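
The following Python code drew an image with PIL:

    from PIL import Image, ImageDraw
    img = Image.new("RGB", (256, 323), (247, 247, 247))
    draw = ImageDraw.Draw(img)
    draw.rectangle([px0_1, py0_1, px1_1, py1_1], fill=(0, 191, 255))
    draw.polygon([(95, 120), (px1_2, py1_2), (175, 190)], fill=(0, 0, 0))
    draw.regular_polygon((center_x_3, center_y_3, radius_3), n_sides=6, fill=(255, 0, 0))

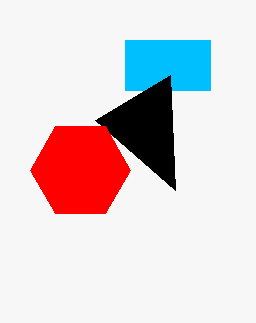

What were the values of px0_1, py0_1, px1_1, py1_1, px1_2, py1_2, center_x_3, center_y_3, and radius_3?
px0_1 = 125; py0_1 = 40; px1_1 = 210; py1_1 = 90; px1_2 = 170; py1_2 = 75; center_x_3 = 80; center_y_3 = 170; radius_3 = 50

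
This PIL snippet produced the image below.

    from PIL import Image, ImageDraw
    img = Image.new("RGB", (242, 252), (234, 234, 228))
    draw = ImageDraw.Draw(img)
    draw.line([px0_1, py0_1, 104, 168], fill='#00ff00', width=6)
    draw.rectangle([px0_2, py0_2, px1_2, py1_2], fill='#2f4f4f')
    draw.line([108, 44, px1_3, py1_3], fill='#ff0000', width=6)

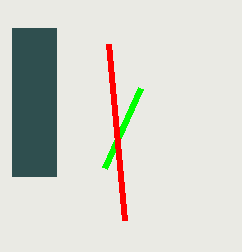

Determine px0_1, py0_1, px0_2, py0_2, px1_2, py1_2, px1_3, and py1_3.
px0_1 = 140; py0_1 = 88; px0_2 = 12; py0_2 = 28; px1_2 = 56; py1_2 = 176; px1_3 = 124; py1_3 = 220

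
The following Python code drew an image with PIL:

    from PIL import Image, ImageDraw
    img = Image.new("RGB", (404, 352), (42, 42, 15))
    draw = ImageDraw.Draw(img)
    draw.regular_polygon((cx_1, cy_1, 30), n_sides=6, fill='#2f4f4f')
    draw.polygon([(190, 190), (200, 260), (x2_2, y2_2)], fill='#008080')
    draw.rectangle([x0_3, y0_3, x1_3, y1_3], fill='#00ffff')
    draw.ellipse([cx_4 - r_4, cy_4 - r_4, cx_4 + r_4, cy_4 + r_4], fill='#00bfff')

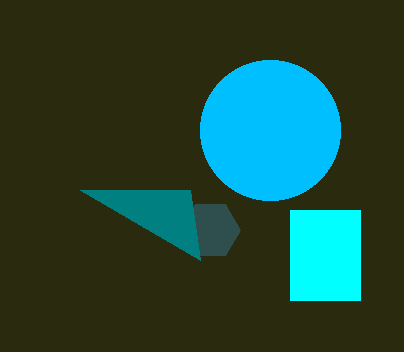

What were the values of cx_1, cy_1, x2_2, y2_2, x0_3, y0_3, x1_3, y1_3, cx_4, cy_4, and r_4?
cx_1 = 210, cy_1 = 230, x2_2 = 80, y2_2 = 190, x0_3 = 290, y0_3 = 210, x1_3 = 360, y1_3 = 300, cx_4 = 270, cy_4 = 130, r_4 = 70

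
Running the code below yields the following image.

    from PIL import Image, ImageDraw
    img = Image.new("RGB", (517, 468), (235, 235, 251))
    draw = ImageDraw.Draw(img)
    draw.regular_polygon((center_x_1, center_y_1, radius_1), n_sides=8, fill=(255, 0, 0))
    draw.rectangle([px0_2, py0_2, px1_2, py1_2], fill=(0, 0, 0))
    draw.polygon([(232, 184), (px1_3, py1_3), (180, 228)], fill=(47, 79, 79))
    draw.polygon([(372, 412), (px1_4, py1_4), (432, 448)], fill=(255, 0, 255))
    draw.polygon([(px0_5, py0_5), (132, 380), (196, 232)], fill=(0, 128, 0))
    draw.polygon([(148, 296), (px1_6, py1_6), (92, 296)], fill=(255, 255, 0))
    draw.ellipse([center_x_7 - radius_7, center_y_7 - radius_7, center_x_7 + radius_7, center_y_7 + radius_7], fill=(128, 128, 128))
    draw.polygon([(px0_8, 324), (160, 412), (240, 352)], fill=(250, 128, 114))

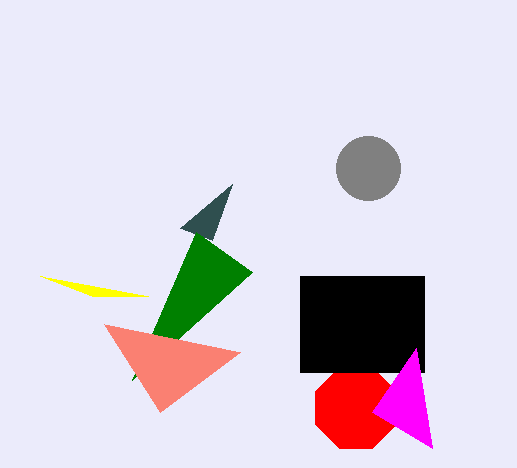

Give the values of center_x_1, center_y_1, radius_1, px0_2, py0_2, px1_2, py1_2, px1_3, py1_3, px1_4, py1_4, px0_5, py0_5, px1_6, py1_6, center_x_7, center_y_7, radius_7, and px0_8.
center_x_1 = 356, center_y_1 = 408, radius_1 = 44, px0_2 = 300, py0_2 = 276, px1_2 = 424, py1_2 = 372, px1_3 = 212, py1_3 = 240, px1_4 = 416, py1_4 = 348, px0_5 = 252, py0_5 = 272, px1_6 = 40, py1_6 = 276, center_x_7 = 368, center_y_7 = 168, radius_7 = 32, px0_8 = 104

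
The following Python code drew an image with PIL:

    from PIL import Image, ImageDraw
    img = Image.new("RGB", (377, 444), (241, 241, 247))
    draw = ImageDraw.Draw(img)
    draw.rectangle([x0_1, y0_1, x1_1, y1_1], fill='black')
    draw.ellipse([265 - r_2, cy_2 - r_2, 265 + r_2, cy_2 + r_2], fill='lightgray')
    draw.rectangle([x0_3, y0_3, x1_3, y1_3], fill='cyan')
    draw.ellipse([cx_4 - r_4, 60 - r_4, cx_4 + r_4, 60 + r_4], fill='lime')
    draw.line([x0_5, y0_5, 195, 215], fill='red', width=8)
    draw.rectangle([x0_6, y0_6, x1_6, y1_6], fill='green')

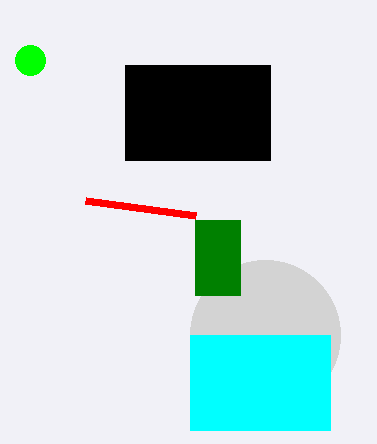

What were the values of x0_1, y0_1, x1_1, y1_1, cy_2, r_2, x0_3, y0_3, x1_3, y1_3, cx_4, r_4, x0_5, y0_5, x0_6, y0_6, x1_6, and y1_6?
x0_1 = 125, y0_1 = 65, x1_1 = 270, y1_1 = 160, cy_2 = 335, r_2 = 75, x0_3 = 190, y0_3 = 335, x1_3 = 330, y1_3 = 430, cx_4 = 30, r_4 = 15, x0_5 = 85, y0_5 = 200, x0_6 = 195, y0_6 = 220, x1_6 = 240, y1_6 = 295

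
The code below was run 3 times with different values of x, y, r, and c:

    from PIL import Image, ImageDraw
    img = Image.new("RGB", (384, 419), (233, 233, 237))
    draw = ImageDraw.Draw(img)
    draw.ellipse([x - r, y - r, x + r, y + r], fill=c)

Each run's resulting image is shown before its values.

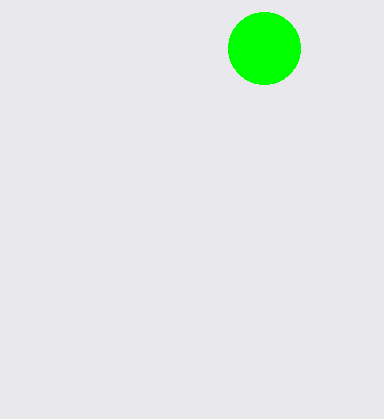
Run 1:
x = 264, y = 48, r = 36, c = 'lime'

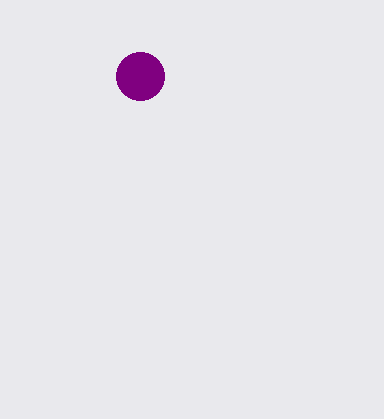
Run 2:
x = 140
y = 76
r = 24
c = 'purple'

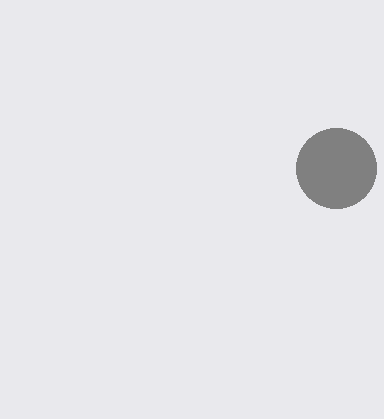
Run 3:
x = 336; y = 168; r = 40; c = 'gray'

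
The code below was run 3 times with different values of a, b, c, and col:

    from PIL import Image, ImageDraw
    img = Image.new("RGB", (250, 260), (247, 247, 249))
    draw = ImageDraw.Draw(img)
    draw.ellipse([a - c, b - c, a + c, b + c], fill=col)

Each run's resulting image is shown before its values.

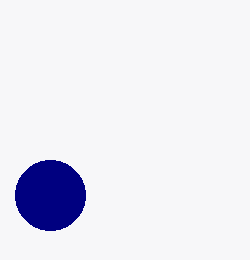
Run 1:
a = 50, b = 195, c = 35, col = 'navy'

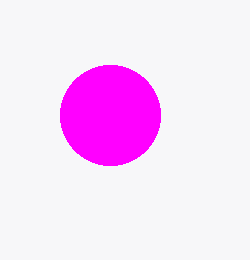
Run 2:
a = 110; b = 115; c = 50; col = 'magenta'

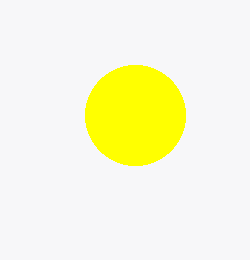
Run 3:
a = 135; b = 115; c = 50; col = 'yellow'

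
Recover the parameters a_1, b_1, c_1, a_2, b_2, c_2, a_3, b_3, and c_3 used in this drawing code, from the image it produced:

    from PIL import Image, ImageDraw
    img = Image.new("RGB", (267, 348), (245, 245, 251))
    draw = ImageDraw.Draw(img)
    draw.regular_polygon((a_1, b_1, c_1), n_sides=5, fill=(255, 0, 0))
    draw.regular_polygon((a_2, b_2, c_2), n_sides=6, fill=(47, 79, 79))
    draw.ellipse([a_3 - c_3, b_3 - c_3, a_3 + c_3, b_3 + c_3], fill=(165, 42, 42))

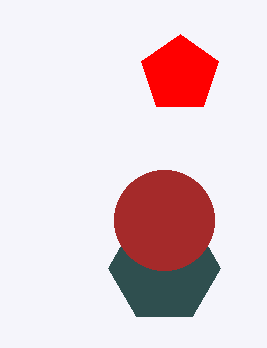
a_1 = 180; b_1 = 74; c_1 = 40; a_2 = 164; b_2 = 268; c_2 = 56; a_3 = 164; b_3 = 220; c_3 = 50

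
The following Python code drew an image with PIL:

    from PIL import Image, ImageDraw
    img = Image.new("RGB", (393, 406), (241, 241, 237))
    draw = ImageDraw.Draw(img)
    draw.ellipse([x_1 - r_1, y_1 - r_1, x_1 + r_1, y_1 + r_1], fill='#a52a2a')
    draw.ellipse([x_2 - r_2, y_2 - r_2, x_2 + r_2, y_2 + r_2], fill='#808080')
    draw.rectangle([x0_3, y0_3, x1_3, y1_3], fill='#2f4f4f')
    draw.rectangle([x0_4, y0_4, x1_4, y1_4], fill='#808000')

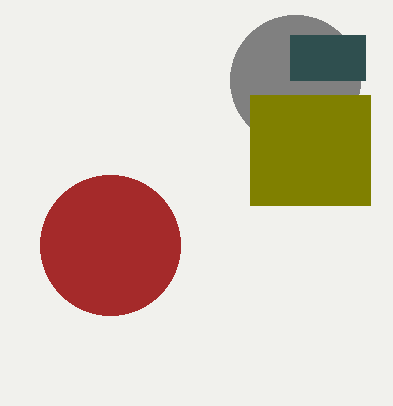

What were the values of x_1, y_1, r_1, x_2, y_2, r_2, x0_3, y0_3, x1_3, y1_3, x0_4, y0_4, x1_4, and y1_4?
x_1 = 110
y_1 = 245
r_1 = 70
x_2 = 295
y_2 = 80
r_2 = 65
x0_3 = 290
y0_3 = 35
x1_3 = 365
y1_3 = 80
x0_4 = 250
y0_4 = 95
x1_4 = 370
y1_4 = 205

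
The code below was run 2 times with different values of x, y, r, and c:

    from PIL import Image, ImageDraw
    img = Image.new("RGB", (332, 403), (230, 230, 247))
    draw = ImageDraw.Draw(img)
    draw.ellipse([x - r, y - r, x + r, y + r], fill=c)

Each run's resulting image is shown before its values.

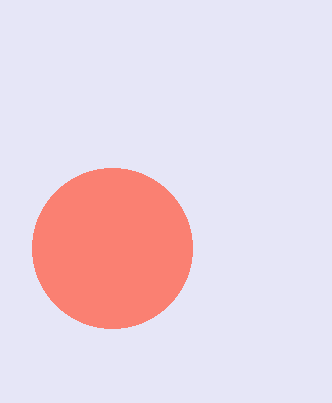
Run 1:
x = 112; y = 248; r = 80; c = 'salmon'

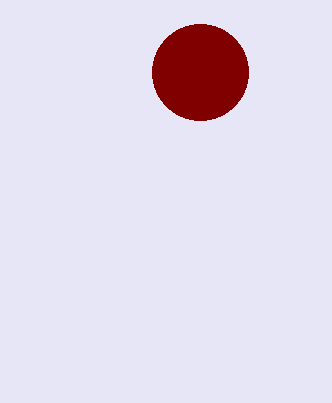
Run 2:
x = 200, y = 72, r = 48, c = 'maroon'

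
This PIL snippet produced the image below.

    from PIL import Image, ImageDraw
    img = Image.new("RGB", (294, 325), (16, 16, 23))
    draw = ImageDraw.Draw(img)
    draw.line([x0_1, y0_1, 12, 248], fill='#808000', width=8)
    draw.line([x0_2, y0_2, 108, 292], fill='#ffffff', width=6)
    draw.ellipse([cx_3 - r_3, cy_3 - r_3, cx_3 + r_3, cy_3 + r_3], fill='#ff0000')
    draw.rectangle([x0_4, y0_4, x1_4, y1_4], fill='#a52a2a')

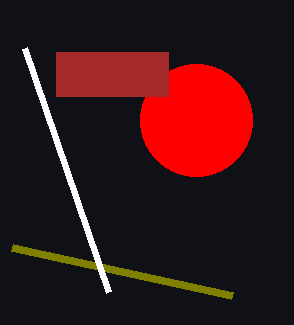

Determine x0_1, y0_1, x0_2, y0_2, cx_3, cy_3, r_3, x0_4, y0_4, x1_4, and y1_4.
x0_1 = 232
y0_1 = 296
x0_2 = 24
y0_2 = 48
cx_3 = 196
cy_3 = 120
r_3 = 56
x0_4 = 56
y0_4 = 52
x1_4 = 168
y1_4 = 96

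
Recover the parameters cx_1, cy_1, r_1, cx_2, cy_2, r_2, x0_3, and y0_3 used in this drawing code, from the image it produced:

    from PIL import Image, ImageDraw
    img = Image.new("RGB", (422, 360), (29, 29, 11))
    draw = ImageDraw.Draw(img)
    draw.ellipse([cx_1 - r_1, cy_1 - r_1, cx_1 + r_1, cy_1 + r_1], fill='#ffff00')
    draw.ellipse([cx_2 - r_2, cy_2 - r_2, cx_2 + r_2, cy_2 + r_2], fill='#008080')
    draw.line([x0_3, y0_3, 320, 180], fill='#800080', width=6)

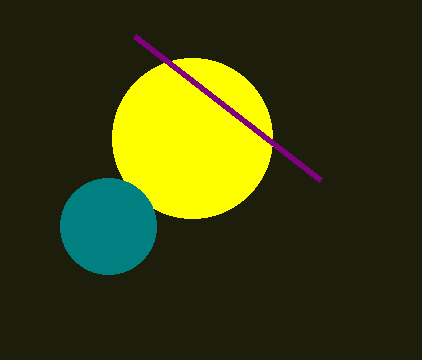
cx_1 = 192
cy_1 = 138
r_1 = 80
cx_2 = 108
cy_2 = 226
r_2 = 48
x0_3 = 134
y0_3 = 36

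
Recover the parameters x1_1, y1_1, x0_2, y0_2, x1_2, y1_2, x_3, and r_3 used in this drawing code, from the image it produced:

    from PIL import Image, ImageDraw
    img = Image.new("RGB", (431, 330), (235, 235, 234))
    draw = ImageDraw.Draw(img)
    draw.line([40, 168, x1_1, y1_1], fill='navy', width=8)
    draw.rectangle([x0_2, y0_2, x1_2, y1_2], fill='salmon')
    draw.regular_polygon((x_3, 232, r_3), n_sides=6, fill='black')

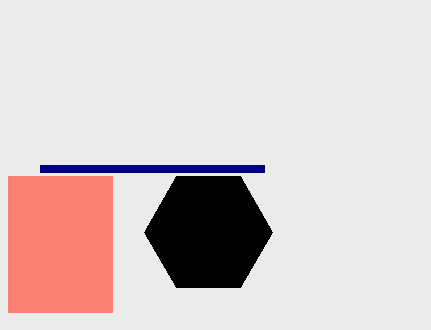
x1_1 = 264
y1_1 = 168
x0_2 = 8
y0_2 = 176
x1_2 = 112
y1_2 = 312
x_3 = 208
r_3 = 64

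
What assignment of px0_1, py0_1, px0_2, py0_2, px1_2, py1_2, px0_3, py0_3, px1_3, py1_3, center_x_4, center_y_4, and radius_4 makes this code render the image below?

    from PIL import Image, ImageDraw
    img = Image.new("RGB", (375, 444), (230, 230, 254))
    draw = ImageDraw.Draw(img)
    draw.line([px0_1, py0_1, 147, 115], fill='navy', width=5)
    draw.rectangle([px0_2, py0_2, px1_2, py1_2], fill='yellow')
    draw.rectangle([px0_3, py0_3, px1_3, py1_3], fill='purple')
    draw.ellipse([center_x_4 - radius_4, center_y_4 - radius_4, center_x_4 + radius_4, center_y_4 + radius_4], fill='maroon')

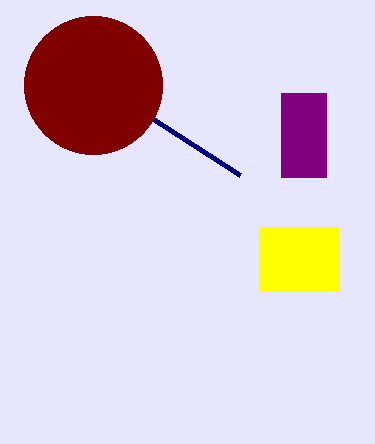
px0_1 = 240; py0_1 = 175; px0_2 = 259; py0_2 = 227; px1_2 = 339; py1_2 = 291; px0_3 = 281; py0_3 = 93; px1_3 = 326; py1_3 = 177; center_x_4 = 93; center_y_4 = 85; radius_4 = 69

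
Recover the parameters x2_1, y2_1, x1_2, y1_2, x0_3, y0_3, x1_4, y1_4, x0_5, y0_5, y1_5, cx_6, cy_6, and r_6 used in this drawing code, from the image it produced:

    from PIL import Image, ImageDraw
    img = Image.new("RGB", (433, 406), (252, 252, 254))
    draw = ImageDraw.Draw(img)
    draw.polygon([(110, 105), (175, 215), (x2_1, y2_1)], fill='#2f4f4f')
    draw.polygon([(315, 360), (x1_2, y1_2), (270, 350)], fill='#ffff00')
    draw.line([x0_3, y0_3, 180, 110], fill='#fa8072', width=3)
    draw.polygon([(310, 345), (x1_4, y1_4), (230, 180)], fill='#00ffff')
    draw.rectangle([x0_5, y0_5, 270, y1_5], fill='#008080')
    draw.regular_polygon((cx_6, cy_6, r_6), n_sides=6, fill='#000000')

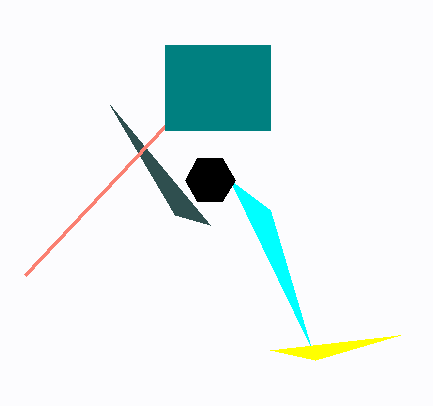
x2_1 = 210; y2_1 = 225; x1_2 = 400; y1_2 = 335; x0_3 = 25; y0_3 = 275; x1_4 = 270; y1_4 = 210; x0_5 = 165; y0_5 = 45; y1_5 = 130; cx_6 = 210; cy_6 = 180; r_6 = 25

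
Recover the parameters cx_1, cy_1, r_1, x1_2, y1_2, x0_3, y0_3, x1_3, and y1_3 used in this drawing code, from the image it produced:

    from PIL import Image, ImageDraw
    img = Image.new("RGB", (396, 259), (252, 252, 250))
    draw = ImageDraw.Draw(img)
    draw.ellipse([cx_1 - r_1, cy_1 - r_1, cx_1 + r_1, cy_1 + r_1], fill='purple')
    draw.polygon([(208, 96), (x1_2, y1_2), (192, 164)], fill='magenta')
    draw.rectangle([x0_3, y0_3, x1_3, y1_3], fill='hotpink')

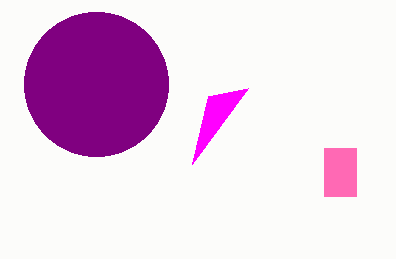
cx_1 = 96, cy_1 = 84, r_1 = 72, x1_2 = 248, y1_2 = 88, x0_3 = 324, y0_3 = 148, x1_3 = 356, y1_3 = 196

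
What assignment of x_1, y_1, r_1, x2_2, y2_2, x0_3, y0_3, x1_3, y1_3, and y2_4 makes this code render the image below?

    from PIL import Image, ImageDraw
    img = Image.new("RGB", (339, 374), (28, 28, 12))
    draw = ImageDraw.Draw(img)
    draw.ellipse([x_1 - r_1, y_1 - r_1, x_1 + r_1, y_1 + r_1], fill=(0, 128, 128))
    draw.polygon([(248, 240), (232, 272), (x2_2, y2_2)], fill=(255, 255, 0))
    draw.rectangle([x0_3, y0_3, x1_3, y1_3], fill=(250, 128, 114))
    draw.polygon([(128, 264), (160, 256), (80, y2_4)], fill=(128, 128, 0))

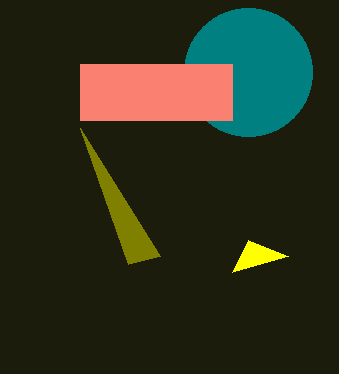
x_1 = 248
y_1 = 72
r_1 = 64
x2_2 = 288
y2_2 = 256
x0_3 = 80
y0_3 = 64
x1_3 = 232
y1_3 = 120
y2_4 = 128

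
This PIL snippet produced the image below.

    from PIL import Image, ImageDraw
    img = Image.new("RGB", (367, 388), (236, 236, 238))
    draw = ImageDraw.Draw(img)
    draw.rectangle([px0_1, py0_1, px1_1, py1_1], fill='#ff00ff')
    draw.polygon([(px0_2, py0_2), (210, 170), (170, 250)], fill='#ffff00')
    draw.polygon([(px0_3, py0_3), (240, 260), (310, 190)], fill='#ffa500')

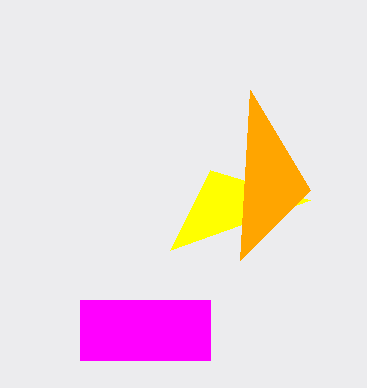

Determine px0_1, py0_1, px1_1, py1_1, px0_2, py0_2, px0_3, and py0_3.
px0_1 = 80; py0_1 = 300; px1_1 = 210; py1_1 = 360; px0_2 = 310; py0_2 = 200; px0_3 = 250; py0_3 = 90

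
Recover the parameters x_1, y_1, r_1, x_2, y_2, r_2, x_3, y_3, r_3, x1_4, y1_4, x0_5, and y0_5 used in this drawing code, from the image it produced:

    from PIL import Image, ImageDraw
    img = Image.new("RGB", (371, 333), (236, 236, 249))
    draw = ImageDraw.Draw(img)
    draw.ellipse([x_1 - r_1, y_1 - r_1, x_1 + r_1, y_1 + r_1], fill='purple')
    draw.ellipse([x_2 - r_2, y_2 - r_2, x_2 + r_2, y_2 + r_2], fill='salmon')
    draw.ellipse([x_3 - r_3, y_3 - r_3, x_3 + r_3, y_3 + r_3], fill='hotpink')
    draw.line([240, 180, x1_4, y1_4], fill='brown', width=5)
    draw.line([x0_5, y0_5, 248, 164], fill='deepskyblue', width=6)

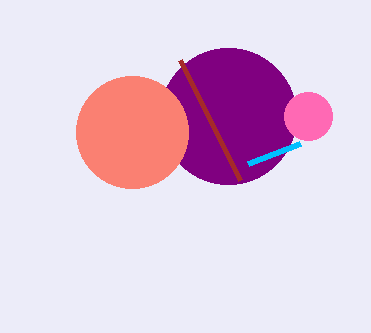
x_1 = 228
y_1 = 116
r_1 = 68
x_2 = 132
y_2 = 132
r_2 = 56
x_3 = 308
y_3 = 116
r_3 = 24
x1_4 = 180
y1_4 = 60
x0_5 = 300
y0_5 = 144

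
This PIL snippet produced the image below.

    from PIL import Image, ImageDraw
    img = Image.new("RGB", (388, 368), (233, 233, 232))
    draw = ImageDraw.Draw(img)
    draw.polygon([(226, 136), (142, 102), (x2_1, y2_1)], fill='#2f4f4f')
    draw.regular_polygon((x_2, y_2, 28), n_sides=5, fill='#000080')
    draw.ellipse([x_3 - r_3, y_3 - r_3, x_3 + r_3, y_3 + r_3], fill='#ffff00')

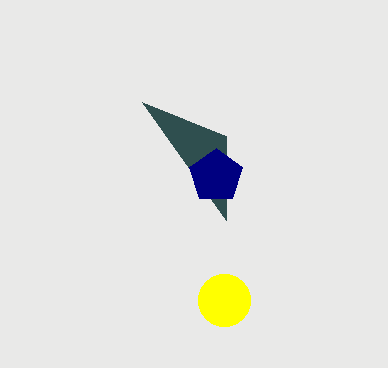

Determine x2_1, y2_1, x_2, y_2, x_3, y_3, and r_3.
x2_1 = 226; y2_1 = 220; x_2 = 216; y_2 = 176; x_3 = 224; y_3 = 300; r_3 = 26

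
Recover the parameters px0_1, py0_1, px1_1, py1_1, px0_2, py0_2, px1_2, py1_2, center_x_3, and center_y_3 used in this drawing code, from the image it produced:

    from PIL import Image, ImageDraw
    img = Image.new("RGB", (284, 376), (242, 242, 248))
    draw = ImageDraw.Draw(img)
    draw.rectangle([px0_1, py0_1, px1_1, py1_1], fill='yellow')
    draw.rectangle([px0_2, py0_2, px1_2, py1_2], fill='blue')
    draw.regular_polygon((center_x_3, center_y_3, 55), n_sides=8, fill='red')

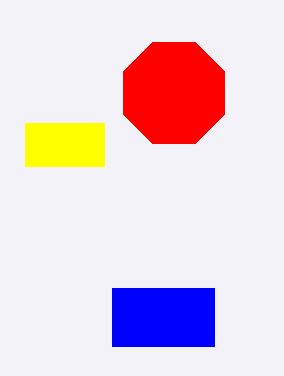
px0_1 = 25, py0_1 = 123, px1_1 = 104, py1_1 = 166, px0_2 = 112, py0_2 = 288, px1_2 = 214, py1_2 = 346, center_x_3 = 174, center_y_3 = 93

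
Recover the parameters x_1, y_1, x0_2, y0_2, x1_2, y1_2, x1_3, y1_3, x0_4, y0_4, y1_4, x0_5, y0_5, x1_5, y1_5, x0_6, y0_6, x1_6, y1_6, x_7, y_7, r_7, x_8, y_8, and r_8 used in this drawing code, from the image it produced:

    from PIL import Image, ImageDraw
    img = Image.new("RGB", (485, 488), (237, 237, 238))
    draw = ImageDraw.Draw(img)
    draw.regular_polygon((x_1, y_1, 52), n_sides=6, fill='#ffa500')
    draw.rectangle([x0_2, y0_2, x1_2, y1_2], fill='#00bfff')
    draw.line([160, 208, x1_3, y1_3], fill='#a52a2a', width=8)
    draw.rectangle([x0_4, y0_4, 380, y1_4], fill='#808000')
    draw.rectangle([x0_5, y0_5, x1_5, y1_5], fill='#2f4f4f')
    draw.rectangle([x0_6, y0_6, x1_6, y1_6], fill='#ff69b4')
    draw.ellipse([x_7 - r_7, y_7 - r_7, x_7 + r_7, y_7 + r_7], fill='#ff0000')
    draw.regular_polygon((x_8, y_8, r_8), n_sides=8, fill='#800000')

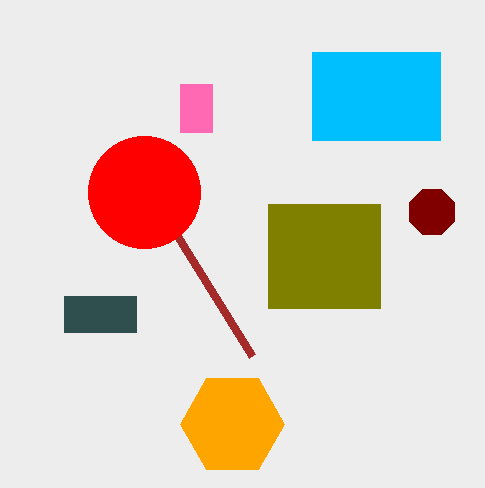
x_1 = 232
y_1 = 424
x0_2 = 312
y0_2 = 52
x1_2 = 440
y1_2 = 140
x1_3 = 252
y1_3 = 356
x0_4 = 268
y0_4 = 204
y1_4 = 308
x0_5 = 64
y0_5 = 296
x1_5 = 136
y1_5 = 332
x0_6 = 180
y0_6 = 84
x1_6 = 212
y1_6 = 132
x_7 = 144
y_7 = 192
r_7 = 56
x_8 = 432
y_8 = 212
r_8 = 24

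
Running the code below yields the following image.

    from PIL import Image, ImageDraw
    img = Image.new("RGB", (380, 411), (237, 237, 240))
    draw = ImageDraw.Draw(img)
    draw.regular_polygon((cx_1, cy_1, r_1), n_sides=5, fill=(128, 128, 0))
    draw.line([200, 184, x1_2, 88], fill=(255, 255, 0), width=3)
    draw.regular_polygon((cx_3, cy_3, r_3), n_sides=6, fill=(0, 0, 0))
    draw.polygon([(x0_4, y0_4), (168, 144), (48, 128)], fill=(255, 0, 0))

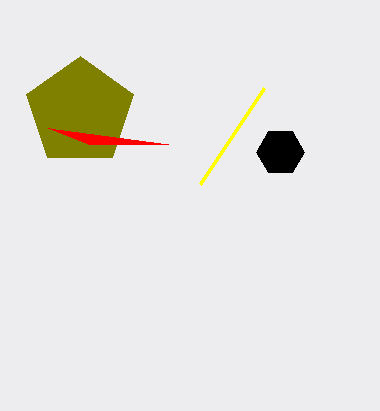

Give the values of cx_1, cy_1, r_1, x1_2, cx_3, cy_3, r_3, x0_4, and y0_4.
cx_1 = 80; cy_1 = 112; r_1 = 56; x1_2 = 264; cx_3 = 280; cy_3 = 152; r_3 = 24; x0_4 = 88; y0_4 = 144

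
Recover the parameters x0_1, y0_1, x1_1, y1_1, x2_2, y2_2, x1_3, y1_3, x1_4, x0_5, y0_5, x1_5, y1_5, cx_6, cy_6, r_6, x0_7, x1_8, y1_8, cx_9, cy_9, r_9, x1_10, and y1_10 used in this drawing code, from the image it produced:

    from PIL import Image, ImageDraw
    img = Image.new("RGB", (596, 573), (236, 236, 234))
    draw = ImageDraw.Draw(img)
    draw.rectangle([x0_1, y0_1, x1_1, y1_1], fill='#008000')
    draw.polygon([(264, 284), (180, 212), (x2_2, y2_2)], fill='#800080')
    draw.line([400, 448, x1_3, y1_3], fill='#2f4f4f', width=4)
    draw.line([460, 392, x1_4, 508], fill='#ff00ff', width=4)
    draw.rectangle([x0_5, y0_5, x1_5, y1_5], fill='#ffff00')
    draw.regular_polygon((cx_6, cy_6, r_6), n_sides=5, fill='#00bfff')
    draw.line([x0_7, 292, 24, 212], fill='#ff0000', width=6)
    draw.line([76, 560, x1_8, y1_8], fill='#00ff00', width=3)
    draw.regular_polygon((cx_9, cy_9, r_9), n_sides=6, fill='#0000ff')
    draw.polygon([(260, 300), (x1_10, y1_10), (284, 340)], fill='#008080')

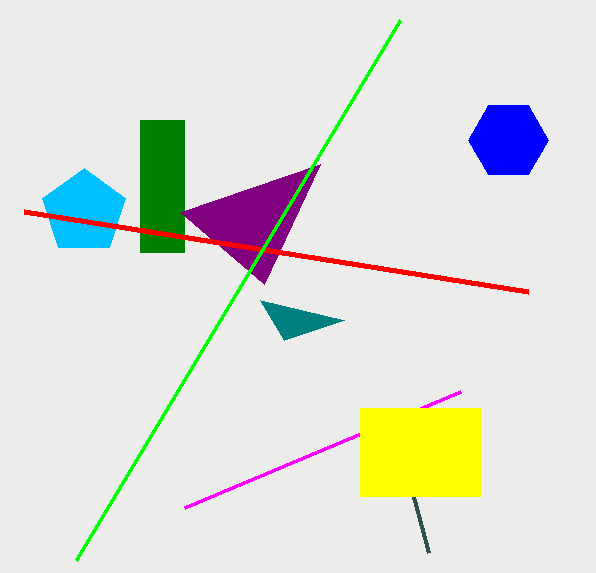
x0_1 = 140
y0_1 = 120
x1_1 = 184
y1_1 = 252
x2_2 = 320
y2_2 = 164
x1_3 = 428
y1_3 = 552
x1_4 = 184
x0_5 = 360
y0_5 = 408
x1_5 = 480
y1_5 = 496
cx_6 = 84
cy_6 = 212
r_6 = 44
x0_7 = 528
x1_8 = 400
y1_8 = 20
cx_9 = 508
cy_9 = 140
r_9 = 40
x1_10 = 344
y1_10 = 320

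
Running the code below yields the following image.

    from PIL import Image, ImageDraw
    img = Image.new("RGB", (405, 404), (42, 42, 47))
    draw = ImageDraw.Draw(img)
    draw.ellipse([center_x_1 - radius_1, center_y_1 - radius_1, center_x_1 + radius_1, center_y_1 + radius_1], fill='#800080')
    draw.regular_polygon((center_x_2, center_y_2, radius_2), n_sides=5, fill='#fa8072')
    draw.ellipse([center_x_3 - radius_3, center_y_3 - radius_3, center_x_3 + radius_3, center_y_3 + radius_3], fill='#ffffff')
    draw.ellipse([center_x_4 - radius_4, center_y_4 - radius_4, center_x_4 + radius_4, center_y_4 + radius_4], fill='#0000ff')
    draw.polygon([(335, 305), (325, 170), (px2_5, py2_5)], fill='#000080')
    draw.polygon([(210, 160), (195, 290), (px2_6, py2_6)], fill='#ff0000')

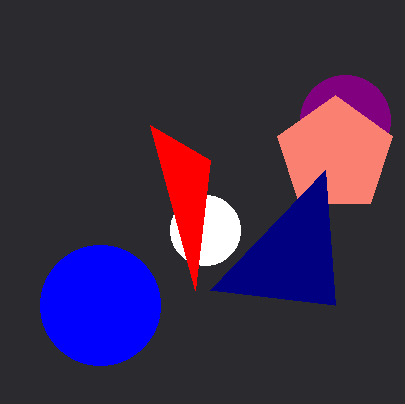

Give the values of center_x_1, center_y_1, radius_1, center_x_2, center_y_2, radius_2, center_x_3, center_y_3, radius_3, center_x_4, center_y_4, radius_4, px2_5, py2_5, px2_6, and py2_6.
center_x_1 = 345, center_y_1 = 120, radius_1 = 45, center_x_2 = 335, center_y_2 = 155, radius_2 = 60, center_x_3 = 205, center_y_3 = 230, radius_3 = 35, center_x_4 = 100, center_y_4 = 305, radius_4 = 60, px2_5 = 210, py2_5 = 290, px2_6 = 150, py2_6 = 125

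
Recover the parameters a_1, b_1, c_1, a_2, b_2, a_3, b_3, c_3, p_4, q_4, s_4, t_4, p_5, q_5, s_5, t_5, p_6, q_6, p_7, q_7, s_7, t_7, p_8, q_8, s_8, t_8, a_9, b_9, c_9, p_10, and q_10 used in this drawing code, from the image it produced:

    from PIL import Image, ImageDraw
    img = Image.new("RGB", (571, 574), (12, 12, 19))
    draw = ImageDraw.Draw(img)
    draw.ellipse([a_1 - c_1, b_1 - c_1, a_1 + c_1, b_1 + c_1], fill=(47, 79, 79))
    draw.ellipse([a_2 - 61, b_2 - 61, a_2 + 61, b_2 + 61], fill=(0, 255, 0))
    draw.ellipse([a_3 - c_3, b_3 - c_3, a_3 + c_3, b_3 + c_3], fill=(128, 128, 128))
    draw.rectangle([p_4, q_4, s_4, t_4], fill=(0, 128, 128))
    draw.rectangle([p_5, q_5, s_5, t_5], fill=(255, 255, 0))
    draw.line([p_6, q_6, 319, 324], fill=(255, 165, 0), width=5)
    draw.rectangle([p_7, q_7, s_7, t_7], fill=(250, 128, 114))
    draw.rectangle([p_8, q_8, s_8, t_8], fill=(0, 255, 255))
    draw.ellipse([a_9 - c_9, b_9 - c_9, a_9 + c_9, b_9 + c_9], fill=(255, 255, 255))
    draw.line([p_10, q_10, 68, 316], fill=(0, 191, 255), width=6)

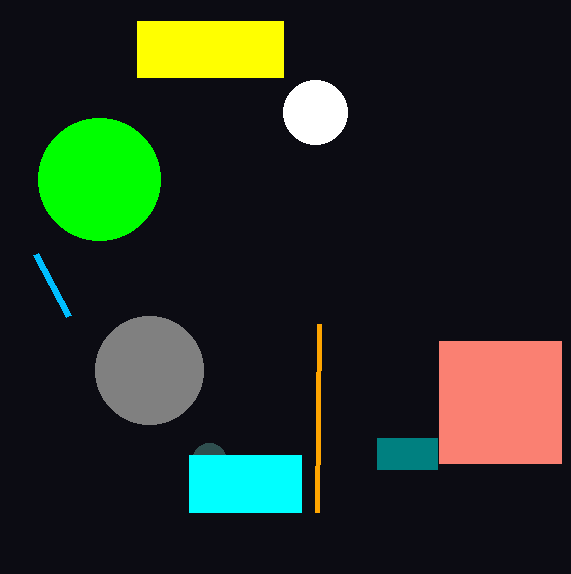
a_1 = 209
b_1 = 460
c_1 = 17
a_2 = 99
b_2 = 179
a_3 = 149
b_3 = 370
c_3 = 54
p_4 = 377
q_4 = 438
s_4 = 437
t_4 = 469
p_5 = 137
q_5 = 21
s_5 = 283
t_5 = 77
p_6 = 317
q_6 = 512
p_7 = 439
q_7 = 341
s_7 = 561
t_7 = 463
p_8 = 189
q_8 = 455
s_8 = 301
t_8 = 512
a_9 = 315
b_9 = 112
c_9 = 32
p_10 = 35
q_10 = 254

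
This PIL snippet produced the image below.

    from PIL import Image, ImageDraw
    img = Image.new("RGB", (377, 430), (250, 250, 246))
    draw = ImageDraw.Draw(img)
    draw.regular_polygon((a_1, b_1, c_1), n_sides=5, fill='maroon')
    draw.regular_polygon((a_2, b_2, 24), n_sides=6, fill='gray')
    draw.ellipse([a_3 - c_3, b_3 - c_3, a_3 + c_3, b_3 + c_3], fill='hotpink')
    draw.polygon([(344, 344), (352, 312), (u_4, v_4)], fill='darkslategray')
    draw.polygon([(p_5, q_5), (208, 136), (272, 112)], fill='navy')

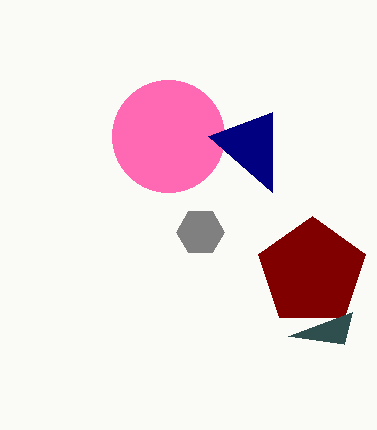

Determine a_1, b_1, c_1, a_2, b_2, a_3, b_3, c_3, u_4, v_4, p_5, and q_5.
a_1 = 312, b_1 = 272, c_1 = 56, a_2 = 200, b_2 = 232, a_3 = 168, b_3 = 136, c_3 = 56, u_4 = 288, v_4 = 336, p_5 = 272, q_5 = 192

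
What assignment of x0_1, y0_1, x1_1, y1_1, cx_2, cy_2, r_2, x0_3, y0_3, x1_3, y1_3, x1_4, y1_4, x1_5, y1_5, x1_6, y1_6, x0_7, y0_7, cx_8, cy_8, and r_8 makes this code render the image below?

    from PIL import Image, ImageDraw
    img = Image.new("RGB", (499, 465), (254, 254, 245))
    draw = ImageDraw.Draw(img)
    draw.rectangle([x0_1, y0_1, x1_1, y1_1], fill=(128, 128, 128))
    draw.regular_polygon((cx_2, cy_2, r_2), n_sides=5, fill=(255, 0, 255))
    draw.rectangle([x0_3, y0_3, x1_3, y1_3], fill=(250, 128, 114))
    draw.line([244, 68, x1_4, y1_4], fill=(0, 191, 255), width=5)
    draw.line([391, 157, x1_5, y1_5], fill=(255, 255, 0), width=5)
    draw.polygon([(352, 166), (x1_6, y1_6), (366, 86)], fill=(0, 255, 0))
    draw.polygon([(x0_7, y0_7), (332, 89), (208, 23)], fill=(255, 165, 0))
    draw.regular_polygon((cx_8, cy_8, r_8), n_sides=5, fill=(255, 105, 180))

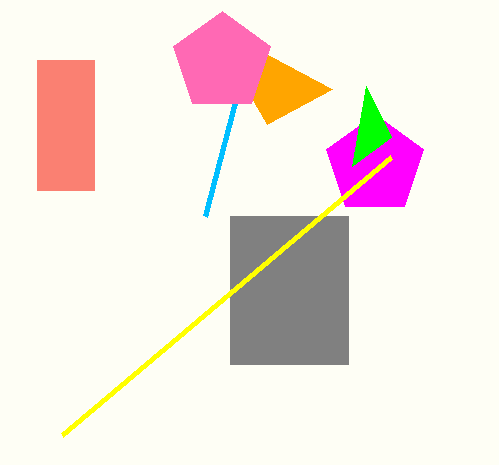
x0_1 = 230
y0_1 = 216
x1_1 = 348
y1_1 = 364
cx_2 = 375
cy_2 = 165
r_2 = 51
x0_3 = 37
y0_3 = 60
x1_3 = 94
y1_3 = 190
x1_4 = 205
y1_4 = 216
x1_5 = 62
y1_5 = 435
x1_6 = 391
y1_6 = 137
x0_7 = 267
y0_7 = 124
cx_8 = 222
cy_8 = 62
r_8 = 51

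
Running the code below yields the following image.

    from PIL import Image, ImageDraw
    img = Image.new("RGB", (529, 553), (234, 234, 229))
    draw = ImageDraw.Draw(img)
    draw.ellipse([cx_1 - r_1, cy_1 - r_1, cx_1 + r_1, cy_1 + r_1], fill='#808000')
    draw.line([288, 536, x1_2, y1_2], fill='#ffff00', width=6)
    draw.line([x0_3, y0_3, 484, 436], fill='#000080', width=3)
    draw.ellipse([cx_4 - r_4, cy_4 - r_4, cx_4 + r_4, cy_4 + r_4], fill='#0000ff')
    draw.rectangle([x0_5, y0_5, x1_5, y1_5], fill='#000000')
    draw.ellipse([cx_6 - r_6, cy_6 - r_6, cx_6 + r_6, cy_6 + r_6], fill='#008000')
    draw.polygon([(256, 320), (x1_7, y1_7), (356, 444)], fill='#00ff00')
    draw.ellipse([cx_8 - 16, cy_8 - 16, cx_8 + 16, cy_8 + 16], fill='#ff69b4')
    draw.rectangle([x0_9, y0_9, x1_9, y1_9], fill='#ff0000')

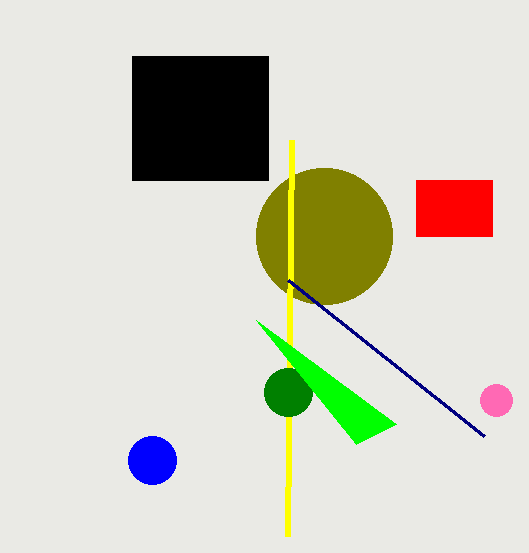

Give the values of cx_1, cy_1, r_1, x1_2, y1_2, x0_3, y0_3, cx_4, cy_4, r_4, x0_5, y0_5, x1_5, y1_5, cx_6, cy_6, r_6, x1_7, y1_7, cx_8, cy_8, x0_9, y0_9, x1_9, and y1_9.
cx_1 = 324, cy_1 = 236, r_1 = 68, x1_2 = 292, y1_2 = 140, x0_3 = 288, y0_3 = 280, cx_4 = 152, cy_4 = 460, r_4 = 24, x0_5 = 132, y0_5 = 56, x1_5 = 268, y1_5 = 180, cx_6 = 288, cy_6 = 392, r_6 = 24, x1_7 = 396, y1_7 = 424, cx_8 = 496, cy_8 = 400, x0_9 = 416, y0_9 = 180, x1_9 = 492, y1_9 = 236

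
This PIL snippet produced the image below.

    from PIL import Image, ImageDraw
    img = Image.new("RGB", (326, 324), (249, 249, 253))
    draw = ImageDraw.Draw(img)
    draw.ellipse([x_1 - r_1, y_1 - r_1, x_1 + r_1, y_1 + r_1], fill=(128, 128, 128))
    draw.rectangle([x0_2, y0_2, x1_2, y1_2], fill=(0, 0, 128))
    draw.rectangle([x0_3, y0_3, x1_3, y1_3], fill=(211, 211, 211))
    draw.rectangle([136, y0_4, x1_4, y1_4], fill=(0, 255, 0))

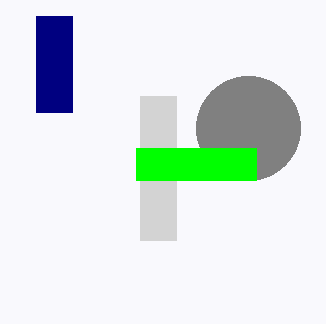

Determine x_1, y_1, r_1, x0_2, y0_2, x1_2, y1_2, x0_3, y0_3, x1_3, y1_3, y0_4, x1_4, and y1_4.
x_1 = 248
y_1 = 128
r_1 = 52
x0_2 = 36
y0_2 = 16
x1_2 = 72
y1_2 = 112
x0_3 = 140
y0_3 = 96
x1_3 = 176
y1_3 = 240
y0_4 = 148
x1_4 = 256
y1_4 = 180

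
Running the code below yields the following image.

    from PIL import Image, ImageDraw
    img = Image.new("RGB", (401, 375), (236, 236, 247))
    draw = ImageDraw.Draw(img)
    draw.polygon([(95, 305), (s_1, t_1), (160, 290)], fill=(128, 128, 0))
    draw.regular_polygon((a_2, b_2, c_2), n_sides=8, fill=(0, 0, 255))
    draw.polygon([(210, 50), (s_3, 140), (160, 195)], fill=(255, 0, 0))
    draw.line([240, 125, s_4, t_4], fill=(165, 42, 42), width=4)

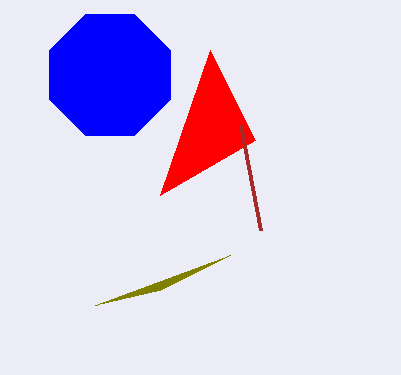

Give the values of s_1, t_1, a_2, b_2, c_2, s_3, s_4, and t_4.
s_1 = 230, t_1 = 255, a_2 = 110, b_2 = 75, c_2 = 65, s_3 = 255, s_4 = 260, t_4 = 230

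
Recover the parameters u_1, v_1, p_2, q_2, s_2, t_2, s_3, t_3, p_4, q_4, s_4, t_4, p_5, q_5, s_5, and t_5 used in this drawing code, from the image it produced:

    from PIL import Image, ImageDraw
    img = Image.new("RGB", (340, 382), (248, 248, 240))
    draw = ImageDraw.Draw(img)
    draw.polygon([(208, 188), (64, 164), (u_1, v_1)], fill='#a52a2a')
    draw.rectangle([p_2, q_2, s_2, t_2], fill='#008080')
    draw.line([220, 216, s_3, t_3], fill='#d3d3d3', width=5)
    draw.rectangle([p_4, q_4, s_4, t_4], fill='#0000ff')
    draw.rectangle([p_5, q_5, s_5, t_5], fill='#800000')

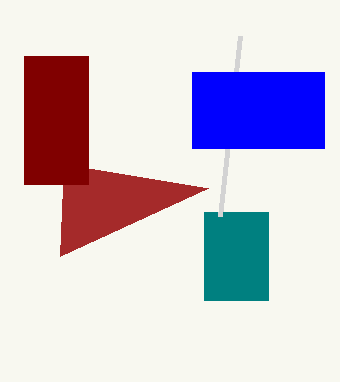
u_1 = 60; v_1 = 256; p_2 = 204; q_2 = 212; s_2 = 268; t_2 = 300; s_3 = 240; t_3 = 36; p_4 = 192; q_4 = 72; s_4 = 324; t_4 = 148; p_5 = 24; q_5 = 56; s_5 = 88; t_5 = 184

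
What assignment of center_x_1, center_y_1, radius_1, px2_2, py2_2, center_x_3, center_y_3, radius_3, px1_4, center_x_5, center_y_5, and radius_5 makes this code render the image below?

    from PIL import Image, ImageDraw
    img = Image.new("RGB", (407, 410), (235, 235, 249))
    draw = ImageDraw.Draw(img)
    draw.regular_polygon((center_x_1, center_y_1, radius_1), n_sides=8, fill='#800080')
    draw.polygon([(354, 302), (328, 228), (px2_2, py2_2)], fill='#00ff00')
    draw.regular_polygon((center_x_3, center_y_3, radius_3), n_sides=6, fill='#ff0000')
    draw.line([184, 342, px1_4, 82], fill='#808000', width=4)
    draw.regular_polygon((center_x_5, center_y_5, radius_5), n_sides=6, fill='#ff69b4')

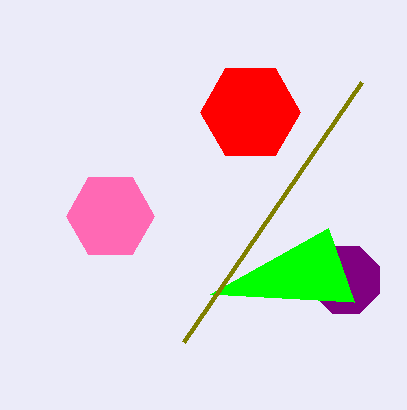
center_x_1 = 346; center_y_1 = 280; radius_1 = 36; px2_2 = 210; py2_2 = 294; center_x_3 = 250; center_y_3 = 112; radius_3 = 50; px1_4 = 362; center_x_5 = 110; center_y_5 = 216; radius_5 = 44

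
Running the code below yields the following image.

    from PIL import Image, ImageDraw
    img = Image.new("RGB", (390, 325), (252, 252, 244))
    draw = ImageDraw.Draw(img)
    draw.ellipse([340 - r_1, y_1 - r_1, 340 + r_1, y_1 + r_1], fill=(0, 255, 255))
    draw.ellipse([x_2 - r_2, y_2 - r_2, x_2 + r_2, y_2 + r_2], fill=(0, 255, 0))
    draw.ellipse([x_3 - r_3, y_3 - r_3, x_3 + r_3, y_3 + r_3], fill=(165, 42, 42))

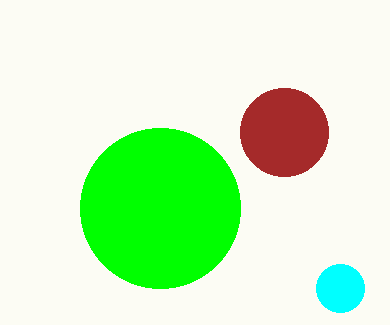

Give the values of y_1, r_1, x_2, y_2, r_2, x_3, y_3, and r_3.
y_1 = 288, r_1 = 24, x_2 = 160, y_2 = 208, r_2 = 80, x_3 = 284, y_3 = 132, r_3 = 44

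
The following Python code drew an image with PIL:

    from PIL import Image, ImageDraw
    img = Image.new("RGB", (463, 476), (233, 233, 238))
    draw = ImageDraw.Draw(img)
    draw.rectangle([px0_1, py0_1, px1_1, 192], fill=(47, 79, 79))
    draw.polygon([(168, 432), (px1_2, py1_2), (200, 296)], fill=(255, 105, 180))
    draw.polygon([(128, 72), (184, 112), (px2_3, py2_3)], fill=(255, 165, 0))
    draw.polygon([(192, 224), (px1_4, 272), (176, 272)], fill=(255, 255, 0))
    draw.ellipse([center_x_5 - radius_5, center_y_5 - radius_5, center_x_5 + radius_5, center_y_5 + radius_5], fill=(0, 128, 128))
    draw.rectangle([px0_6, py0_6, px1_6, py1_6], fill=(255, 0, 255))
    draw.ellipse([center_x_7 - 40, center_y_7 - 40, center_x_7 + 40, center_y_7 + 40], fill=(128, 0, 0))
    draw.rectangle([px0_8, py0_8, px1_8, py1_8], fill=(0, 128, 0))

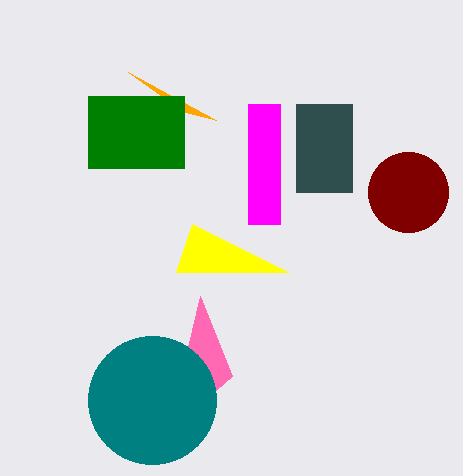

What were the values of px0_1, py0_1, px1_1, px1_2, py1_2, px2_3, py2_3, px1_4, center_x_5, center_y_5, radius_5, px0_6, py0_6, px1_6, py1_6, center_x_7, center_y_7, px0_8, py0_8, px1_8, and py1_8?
px0_1 = 296; py0_1 = 104; px1_1 = 352; px1_2 = 232; py1_2 = 376; px2_3 = 216; py2_3 = 120; px1_4 = 288; center_x_5 = 152; center_y_5 = 400; radius_5 = 64; px0_6 = 248; py0_6 = 104; px1_6 = 280; py1_6 = 224; center_x_7 = 408; center_y_7 = 192; px0_8 = 88; py0_8 = 96; px1_8 = 184; py1_8 = 168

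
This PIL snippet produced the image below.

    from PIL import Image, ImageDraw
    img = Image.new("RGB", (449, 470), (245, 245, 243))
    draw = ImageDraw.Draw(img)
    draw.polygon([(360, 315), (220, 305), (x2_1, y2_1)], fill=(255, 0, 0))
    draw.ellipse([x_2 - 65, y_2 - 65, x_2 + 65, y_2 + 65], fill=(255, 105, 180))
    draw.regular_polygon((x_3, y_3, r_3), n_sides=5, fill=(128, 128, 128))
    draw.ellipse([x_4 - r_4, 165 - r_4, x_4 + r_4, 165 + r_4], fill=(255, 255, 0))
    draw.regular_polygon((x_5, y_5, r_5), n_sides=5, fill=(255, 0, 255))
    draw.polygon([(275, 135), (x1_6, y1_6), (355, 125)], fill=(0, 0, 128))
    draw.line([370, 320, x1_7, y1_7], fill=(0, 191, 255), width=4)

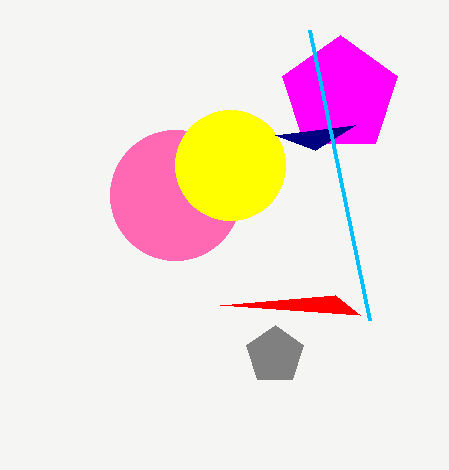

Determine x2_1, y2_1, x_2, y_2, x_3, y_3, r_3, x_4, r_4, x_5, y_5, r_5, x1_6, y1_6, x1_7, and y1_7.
x2_1 = 335, y2_1 = 295, x_2 = 175, y_2 = 195, x_3 = 275, y_3 = 355, r_3 = 30, x_4 = 230, r_4 = 55, x_5 = 340, y_5 = 95, r_5 = 60, x1_6 = 315, y1_6 = 150, x1_7 = 310, y1_7 = 30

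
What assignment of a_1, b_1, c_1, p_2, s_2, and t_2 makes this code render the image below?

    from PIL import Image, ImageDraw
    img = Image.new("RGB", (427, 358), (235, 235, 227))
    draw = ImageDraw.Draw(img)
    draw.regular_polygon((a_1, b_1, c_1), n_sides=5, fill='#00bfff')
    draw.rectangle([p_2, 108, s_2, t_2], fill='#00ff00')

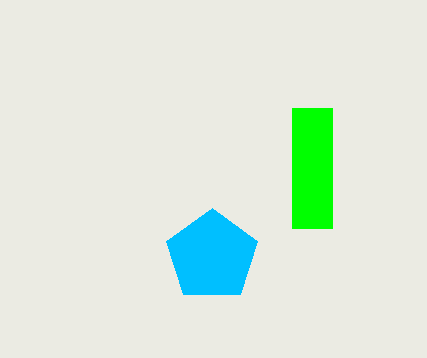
a_1 = 212
b_1 = 256
c_1 = 48
p_2 = 292
s_2 = 332
t_2 = 228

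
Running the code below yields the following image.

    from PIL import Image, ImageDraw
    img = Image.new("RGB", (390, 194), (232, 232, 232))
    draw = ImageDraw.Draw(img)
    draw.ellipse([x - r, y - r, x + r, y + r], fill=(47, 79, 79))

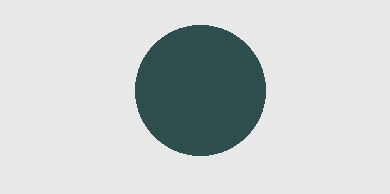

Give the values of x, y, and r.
x = 200, y = 90, r = 65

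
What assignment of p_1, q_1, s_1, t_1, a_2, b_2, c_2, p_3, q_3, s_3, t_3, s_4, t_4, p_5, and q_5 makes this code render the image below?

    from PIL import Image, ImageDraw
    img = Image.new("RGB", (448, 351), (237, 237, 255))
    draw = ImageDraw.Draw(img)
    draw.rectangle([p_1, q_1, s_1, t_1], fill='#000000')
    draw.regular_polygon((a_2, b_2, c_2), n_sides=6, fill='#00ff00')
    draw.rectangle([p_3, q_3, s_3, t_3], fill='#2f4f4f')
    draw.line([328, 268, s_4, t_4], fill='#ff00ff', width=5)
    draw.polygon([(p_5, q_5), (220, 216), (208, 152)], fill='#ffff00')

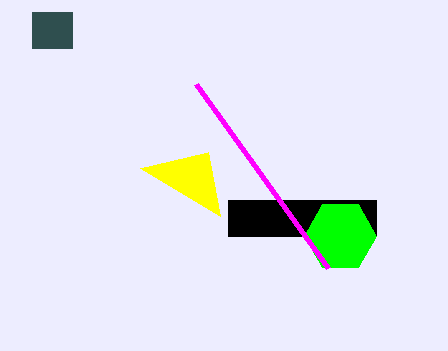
p_1 = 228, q_1 = 200, s_1 = 376, t_1 = 236, a_2 = 340, b_2 = 236, c_2 = 36, p_3 = 32, q_3 = 12, s_3 = 72, t_3 = 48, s_4 = 196, t_4 = 84, p_5 = 140, q_5 = 168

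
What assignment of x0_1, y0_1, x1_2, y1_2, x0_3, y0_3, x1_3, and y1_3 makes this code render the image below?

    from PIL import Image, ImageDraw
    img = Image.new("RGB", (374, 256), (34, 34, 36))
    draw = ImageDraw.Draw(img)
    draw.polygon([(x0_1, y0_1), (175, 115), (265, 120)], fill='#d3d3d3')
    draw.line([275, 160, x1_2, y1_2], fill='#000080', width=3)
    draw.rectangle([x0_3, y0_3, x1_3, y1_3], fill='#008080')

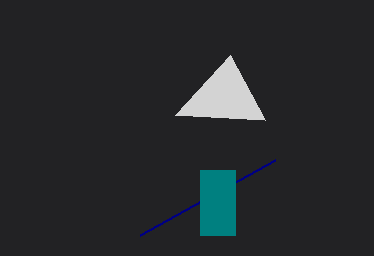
x0_1 = 230
y0_1 = 55
x1_2 = 140
y1_2 = 235
x0_3 = 200
y0_3 = 170
x1_3 = 235
y1_3 = 235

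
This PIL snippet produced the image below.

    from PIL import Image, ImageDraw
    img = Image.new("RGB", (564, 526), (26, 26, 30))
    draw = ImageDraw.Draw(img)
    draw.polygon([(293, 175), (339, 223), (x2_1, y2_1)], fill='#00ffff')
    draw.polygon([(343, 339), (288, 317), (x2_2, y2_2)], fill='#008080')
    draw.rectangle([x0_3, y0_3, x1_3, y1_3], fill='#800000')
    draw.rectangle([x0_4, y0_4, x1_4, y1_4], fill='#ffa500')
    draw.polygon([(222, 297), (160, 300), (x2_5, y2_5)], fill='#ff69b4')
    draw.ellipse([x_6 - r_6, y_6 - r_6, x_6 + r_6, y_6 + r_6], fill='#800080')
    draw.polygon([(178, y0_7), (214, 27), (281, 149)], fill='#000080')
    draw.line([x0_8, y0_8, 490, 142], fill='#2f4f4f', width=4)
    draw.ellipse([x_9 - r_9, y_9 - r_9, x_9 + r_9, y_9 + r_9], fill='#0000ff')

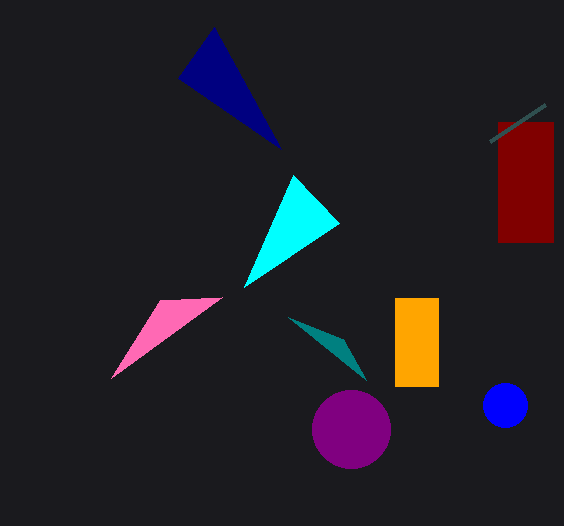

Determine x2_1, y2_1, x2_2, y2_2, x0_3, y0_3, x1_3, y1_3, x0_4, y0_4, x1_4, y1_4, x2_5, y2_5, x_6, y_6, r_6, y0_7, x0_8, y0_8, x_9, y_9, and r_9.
x2_1 = 244; y2_1 = 287; x2_2 = 366; y2_2 = 380; x0_3 = 498; y0_3 = 122; x1_3 = 553; y1_3 = 242; x0_4 = 395; y0_4 = 298; x1_4 = 438; y1_4 = 386; x2_5 = 111; y2_5 = 378; x_6 = 351; y_6 = 429; r_6 = 39; y0_7 = 78; x0_8 = 545; y0_8 = 105; x_9 = 505; y_9 = 405; r_9 = 22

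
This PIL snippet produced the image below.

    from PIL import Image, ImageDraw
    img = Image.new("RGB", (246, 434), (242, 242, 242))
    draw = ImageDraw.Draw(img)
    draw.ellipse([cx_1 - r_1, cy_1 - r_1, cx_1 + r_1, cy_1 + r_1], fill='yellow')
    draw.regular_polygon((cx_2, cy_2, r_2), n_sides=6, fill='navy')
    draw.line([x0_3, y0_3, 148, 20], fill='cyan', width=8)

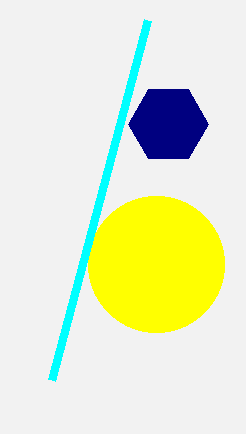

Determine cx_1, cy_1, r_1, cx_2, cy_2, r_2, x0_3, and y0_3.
cx_1 = 156, cy_1 = 264, r_1 = 68, cx_2 = 168, cy_2 = 124, r_2 = 40, x0_3 = 52, y0_3 = 380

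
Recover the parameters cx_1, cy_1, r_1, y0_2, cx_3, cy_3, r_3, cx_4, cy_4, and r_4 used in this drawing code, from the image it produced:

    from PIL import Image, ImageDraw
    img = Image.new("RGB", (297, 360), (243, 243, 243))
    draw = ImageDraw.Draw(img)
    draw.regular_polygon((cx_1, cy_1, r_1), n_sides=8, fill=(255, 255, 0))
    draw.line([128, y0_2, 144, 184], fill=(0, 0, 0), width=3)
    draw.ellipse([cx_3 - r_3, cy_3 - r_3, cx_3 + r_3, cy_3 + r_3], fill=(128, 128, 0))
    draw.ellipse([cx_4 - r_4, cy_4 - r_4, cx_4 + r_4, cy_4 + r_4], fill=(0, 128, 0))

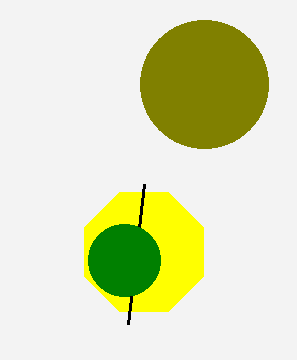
cx_1 = 144
cy_1 = 252
r_1 = 64
y0_2 = 324
cx_3 = 204
cy_3 = 84
r_3 = 64
cx_4 = 124
cy_4 = 260
r_4 = 36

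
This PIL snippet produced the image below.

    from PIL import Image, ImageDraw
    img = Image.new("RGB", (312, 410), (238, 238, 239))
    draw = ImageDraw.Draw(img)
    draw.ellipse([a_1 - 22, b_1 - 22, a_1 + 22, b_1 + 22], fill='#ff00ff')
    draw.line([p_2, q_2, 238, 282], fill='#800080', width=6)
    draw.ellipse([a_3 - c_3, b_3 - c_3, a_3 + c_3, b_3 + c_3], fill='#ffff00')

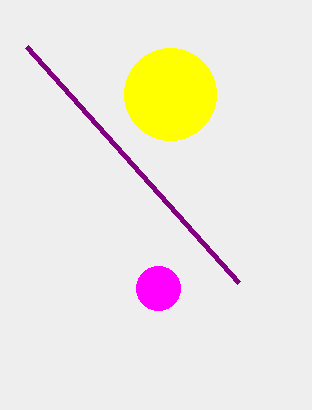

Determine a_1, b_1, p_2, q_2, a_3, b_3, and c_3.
a_1 = 158; b_1 = 288; p_2 = 26; q_2 = 46; a_3 = 170; b_3 = 94; c_3 = 46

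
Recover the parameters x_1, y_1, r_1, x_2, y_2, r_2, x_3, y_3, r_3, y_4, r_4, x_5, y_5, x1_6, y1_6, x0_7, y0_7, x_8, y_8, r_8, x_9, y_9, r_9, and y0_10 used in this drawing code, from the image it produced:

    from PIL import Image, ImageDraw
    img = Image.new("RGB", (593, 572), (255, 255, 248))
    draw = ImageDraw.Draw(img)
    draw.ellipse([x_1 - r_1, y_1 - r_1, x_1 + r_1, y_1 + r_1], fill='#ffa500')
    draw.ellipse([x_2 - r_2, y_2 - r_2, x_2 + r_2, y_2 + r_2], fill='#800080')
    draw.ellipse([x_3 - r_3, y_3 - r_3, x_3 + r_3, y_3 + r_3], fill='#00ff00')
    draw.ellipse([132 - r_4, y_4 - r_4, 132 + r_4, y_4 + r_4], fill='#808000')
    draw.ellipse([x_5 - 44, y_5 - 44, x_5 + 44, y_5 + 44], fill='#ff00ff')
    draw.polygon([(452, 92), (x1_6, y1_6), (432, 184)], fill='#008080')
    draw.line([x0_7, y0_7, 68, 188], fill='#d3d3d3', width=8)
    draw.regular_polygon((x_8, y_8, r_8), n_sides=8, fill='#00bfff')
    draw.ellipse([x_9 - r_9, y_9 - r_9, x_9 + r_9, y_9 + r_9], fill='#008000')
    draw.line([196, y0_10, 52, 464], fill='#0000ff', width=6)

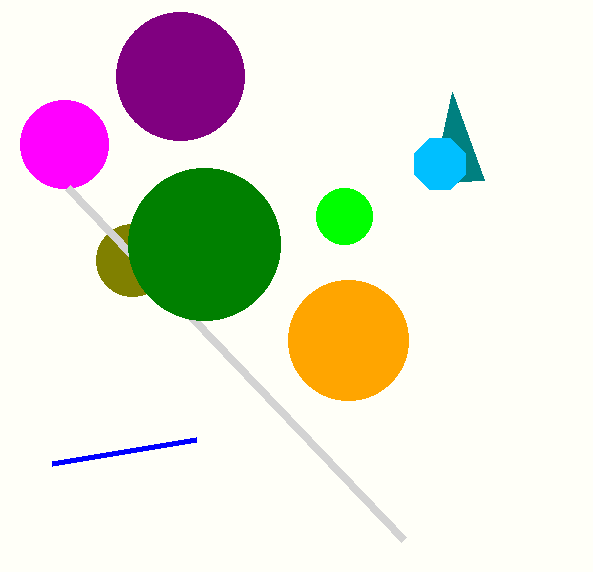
x_1 = 348, y_1 = 340, r_1 = 60, x_2 = 180, y_2 = 76, r_2 = 64, x_3 = 344, y_3 = 216, r_3 = 28, y_4 = 260, r_4 = 36, x_5 = 64, y_5 = 144, x1_6 = 484, y1_6 = 180, x0_7 = 404, y0_7 = 540, x_8 = 440, y_8 = 164, r_8 = 28, x_9 = 204, y_9 = 244, r_9 = 76, y0_10 = 440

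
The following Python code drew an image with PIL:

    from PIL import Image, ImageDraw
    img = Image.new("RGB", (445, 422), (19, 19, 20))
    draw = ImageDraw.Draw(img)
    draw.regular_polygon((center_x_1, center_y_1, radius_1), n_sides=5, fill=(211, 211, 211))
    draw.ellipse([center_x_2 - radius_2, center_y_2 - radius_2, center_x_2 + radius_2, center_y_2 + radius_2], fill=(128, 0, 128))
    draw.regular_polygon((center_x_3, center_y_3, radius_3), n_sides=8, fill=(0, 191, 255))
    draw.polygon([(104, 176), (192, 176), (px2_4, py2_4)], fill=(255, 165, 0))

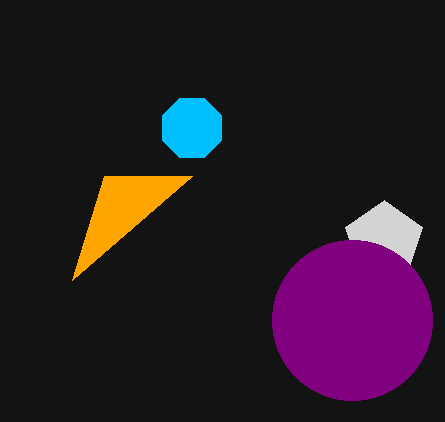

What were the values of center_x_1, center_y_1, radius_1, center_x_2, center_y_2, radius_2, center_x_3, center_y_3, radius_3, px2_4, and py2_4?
center_x_1 = 384
center_y_1 = 240
radius_1 = 40
center_x_2 = 352
center_y_2 = 320
radius_2 = 80
center_x_3 = 192
center_y_3 = 128
radius_3 = 32
px2_4 = 72
py2_4 = 280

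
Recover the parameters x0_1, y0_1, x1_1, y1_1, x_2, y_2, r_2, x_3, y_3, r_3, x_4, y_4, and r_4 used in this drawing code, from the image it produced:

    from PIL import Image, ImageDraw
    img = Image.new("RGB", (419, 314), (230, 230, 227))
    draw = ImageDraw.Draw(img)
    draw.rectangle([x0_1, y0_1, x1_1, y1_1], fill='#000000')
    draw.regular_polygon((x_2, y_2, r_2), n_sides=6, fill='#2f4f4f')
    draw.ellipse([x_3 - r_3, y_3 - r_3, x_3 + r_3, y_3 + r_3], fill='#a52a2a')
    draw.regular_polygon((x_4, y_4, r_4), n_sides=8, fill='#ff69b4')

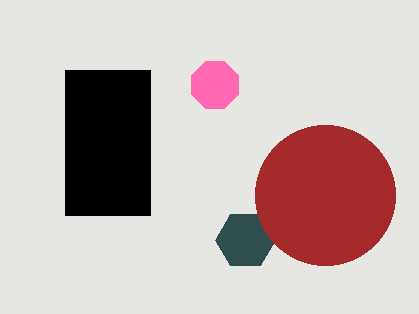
x0_1 = 65; y0_1 = 70; x1_1 = 150; y1_1 = 215; x_2 = 245; y_2 = 240; r_2 = 30; x_3 = 325; y_3 = 195; r_3 = 70; x_4 = 215; y_4 = 85; r_4 = 25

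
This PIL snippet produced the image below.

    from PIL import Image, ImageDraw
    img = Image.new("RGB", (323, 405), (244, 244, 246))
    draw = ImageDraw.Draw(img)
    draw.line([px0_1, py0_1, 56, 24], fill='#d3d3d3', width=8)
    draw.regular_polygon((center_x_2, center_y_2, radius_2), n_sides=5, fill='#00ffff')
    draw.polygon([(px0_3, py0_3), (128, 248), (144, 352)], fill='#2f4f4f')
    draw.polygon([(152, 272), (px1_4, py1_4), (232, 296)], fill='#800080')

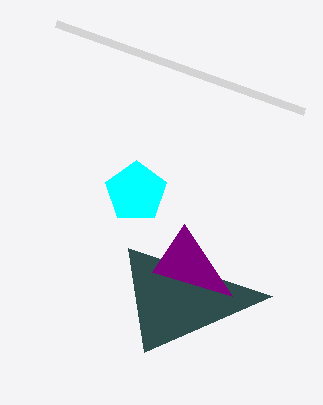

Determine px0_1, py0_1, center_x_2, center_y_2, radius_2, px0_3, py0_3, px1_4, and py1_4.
px0_1 = 304
py0_1 = 112
center_x_2 = 136
center_y_2 = 192
radius_2 = 32
px0_3 = 272
py0_3 = 296
px1_4 = 184
py1_4 = 224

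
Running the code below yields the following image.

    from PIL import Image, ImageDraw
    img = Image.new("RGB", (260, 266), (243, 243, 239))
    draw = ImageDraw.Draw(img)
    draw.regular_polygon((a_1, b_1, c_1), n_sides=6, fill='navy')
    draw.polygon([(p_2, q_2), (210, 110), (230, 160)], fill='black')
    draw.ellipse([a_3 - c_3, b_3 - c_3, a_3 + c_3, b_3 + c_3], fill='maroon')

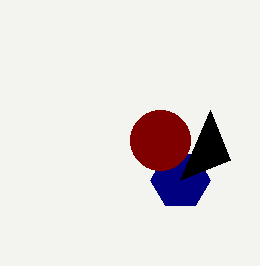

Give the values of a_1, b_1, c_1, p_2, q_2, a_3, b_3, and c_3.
a_1 = 180; b_1 = 180; c_1 = 30; p_2 = 180; q_2 = 180; a_3 = 160; b_3 = 140; c_3 = 30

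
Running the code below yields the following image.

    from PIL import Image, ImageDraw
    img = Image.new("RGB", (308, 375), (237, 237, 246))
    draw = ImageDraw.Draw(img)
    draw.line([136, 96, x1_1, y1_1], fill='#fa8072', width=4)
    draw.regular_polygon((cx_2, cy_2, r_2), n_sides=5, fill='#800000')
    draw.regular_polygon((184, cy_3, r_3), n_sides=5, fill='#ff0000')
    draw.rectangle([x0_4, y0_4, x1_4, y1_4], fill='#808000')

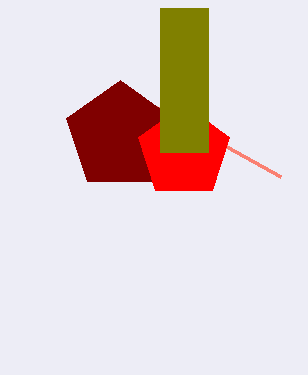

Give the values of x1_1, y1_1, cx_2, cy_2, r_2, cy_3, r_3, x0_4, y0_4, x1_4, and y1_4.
x1_1 = 280
y1_1 = 176
cx_2 = 120
cy_2 = 136
r_2 = 56
cy_3 = 152
r_3 = 48
x0_4 = 160
y0_4 = 8
x1_4 = 208
y1_4 = 152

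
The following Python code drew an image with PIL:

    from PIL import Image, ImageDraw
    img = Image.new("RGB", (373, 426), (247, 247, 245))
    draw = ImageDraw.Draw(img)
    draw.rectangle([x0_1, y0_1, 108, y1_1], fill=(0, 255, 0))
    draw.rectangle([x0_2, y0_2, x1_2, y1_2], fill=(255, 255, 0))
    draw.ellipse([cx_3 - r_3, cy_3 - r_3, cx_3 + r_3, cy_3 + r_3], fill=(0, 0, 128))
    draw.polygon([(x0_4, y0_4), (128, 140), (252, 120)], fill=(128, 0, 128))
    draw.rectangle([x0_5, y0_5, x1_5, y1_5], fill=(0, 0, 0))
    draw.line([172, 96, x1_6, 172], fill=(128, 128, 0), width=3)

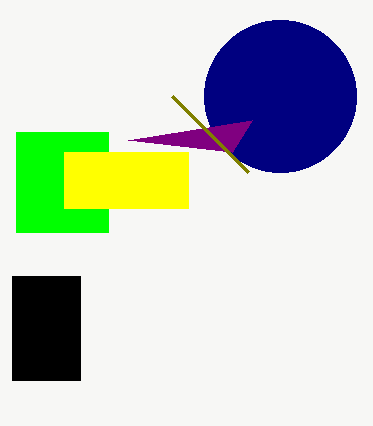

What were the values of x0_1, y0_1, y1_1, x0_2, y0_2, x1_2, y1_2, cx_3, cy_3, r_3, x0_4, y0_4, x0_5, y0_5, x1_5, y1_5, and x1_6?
x0_1 = 16; y0_1 = 132; y1_1 = 232; x0_2 = 64; y0_2 = 152; x1_2 = 188; y1_2 = 208; cx_3 = 280; cy_3 = 96; r_3 = 76; x0_4 = 232; y0_4 = 152; x0_5 = 12; y0_5 = 276; x1_5 = 80; y1_5 = 380; x1_6 = 248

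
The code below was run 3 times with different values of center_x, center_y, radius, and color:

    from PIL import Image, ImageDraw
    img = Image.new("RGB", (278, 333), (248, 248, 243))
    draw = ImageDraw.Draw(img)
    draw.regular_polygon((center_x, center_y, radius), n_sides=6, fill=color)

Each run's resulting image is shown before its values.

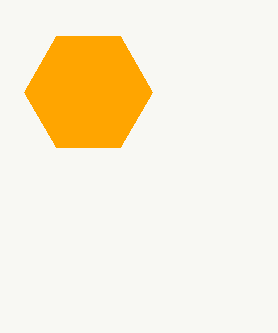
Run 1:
center_x = 88; center_y = 92; radius = 64; color = 'orange'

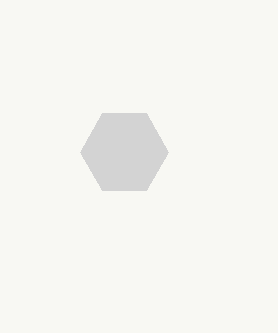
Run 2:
center_x = 124; center_y = 152; radius = 44; color = 'lightgray'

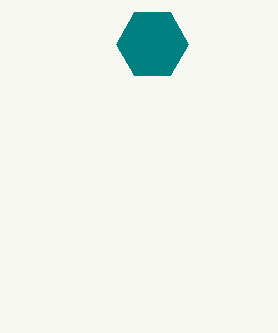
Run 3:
center_x = 152
center_y = 44
radius = 36
color = 'teal'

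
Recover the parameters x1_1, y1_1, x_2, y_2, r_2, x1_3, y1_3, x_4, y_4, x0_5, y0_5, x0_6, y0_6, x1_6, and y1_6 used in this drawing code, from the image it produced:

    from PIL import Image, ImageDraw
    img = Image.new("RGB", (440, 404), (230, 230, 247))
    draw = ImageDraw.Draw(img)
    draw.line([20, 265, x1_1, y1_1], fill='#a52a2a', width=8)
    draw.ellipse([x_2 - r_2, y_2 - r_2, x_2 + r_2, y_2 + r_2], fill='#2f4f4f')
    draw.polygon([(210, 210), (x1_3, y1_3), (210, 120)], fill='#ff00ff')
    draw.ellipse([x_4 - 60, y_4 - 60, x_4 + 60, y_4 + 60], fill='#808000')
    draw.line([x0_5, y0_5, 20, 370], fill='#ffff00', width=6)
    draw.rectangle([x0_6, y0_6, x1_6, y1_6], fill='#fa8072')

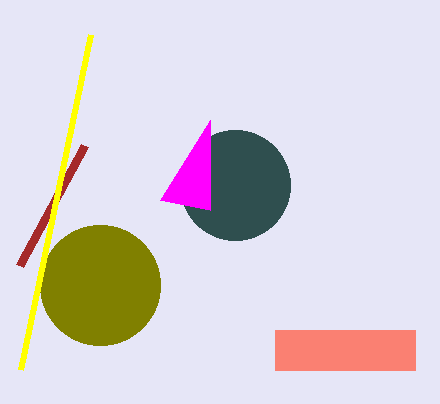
x1_1 = 85, y1_1 = 145, x_2 = 235, y_2 = 185, r_2 = 55, x1_3 = 160, y1_3 = 200, x_4 = 100, y_4 = 285, x0_5 = 90, y0_5 = 35, x0_6 = 275, y0_6 = 330, x1_6 = 415, y1_6 = 370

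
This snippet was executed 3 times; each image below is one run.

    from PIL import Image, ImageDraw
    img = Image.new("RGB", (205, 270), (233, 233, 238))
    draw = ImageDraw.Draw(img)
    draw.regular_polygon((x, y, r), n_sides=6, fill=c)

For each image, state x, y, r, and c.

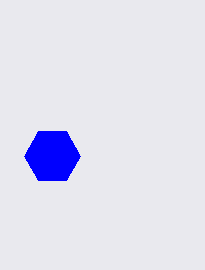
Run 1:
x = 52
y = 156
r = 28
c = 'blue'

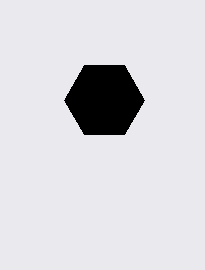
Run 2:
x = 104, y = 100, r = 40, c = 'black'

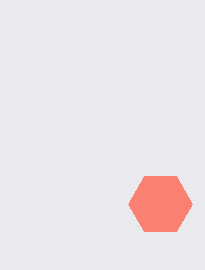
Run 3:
x = 160
y = 204
r = 32
c = 'salmon'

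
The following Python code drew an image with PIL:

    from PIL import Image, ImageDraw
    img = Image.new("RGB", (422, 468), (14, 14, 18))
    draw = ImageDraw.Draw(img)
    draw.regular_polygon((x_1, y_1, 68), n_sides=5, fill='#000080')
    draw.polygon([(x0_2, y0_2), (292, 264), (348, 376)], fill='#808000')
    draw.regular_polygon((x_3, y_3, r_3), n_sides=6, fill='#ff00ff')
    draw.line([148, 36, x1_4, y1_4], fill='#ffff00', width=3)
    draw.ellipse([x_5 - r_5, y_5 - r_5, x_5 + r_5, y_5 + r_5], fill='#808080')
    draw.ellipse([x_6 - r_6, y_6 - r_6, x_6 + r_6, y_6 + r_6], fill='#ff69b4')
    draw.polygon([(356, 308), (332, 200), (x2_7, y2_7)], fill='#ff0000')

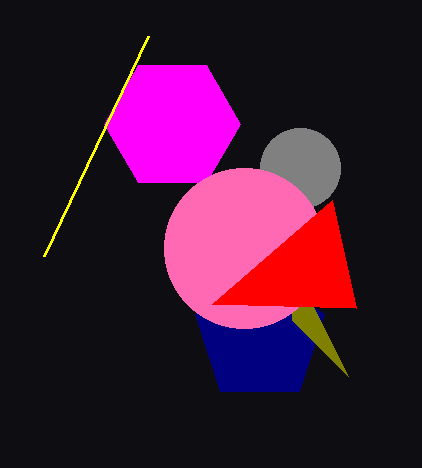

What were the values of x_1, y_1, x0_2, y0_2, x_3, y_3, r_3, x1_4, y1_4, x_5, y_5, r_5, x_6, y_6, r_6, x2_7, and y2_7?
x_1 = 260; y_1 = 336; x0_2 = 292; y0_2 = 320; x_3 = 172; y_3 = 124; r_3 = 68; x1_4 = 44; y1_4 = 256; x_5 = 300; y_5 = 168; r_5 = 40; x_6 = 244; y_6 = 248; r_6 = 80; x2_7 = 212; y2_7 = 304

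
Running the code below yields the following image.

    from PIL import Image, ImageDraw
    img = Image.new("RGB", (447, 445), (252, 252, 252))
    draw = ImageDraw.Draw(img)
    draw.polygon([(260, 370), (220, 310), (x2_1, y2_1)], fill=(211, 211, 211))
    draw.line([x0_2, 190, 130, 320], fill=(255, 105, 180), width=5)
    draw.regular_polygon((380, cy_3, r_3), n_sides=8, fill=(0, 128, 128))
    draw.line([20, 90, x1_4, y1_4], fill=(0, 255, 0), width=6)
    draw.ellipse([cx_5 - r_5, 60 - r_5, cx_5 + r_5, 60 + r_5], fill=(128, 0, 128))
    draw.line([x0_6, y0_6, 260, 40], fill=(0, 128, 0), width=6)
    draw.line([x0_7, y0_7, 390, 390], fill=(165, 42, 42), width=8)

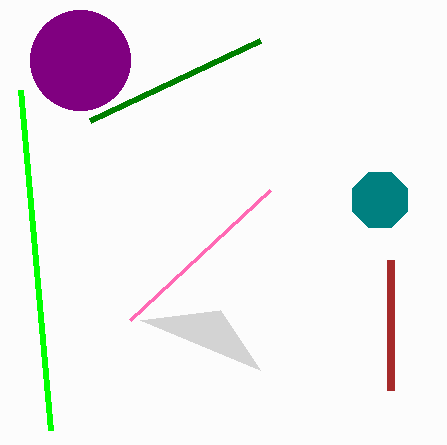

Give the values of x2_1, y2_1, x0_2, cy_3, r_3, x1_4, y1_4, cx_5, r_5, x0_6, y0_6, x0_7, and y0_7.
x2_1 = 140; y2_1 = 320; x0_2 = 270; cy_3 = 200; r_3 = 30; x1_4 = 50; y1_4 = 430; cx_5 = 80; r_5 = 50; x0_6 = 90; y0_6 = 120; x0_7 = 390; y0_7 = 260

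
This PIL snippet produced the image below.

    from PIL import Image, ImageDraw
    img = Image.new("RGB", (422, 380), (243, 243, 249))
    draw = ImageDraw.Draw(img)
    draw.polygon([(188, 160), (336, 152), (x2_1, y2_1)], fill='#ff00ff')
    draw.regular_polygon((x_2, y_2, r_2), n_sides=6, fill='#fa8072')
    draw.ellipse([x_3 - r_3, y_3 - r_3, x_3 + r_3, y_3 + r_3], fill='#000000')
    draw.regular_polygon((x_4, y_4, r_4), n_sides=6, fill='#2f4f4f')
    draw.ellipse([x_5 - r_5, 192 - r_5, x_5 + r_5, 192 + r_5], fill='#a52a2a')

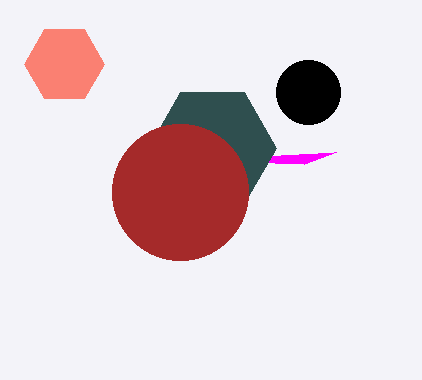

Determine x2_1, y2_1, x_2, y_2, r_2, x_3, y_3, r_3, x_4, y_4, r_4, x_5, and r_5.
x2_1 = 304, y2_1 = 164, x_2 = 64, y_2 = 64, r_2 = 40, x_3 = 308, y_3 = 92, r_3 = 32, x_4 = 212, y_4 = 148, r_4 = 64, x_5 = 180, r_5 = 68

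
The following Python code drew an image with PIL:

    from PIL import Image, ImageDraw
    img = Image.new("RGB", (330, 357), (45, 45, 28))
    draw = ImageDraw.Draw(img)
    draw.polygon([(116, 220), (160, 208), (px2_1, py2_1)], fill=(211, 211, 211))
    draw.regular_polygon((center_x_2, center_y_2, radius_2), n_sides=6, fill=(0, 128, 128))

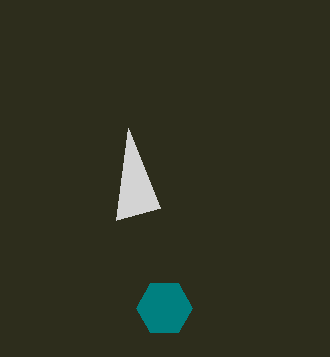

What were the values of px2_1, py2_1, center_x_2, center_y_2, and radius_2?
px2_1 = 128, py2_1 = 128, center_x_2 = 164, center_y_2 = 308, radius_2 = 28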